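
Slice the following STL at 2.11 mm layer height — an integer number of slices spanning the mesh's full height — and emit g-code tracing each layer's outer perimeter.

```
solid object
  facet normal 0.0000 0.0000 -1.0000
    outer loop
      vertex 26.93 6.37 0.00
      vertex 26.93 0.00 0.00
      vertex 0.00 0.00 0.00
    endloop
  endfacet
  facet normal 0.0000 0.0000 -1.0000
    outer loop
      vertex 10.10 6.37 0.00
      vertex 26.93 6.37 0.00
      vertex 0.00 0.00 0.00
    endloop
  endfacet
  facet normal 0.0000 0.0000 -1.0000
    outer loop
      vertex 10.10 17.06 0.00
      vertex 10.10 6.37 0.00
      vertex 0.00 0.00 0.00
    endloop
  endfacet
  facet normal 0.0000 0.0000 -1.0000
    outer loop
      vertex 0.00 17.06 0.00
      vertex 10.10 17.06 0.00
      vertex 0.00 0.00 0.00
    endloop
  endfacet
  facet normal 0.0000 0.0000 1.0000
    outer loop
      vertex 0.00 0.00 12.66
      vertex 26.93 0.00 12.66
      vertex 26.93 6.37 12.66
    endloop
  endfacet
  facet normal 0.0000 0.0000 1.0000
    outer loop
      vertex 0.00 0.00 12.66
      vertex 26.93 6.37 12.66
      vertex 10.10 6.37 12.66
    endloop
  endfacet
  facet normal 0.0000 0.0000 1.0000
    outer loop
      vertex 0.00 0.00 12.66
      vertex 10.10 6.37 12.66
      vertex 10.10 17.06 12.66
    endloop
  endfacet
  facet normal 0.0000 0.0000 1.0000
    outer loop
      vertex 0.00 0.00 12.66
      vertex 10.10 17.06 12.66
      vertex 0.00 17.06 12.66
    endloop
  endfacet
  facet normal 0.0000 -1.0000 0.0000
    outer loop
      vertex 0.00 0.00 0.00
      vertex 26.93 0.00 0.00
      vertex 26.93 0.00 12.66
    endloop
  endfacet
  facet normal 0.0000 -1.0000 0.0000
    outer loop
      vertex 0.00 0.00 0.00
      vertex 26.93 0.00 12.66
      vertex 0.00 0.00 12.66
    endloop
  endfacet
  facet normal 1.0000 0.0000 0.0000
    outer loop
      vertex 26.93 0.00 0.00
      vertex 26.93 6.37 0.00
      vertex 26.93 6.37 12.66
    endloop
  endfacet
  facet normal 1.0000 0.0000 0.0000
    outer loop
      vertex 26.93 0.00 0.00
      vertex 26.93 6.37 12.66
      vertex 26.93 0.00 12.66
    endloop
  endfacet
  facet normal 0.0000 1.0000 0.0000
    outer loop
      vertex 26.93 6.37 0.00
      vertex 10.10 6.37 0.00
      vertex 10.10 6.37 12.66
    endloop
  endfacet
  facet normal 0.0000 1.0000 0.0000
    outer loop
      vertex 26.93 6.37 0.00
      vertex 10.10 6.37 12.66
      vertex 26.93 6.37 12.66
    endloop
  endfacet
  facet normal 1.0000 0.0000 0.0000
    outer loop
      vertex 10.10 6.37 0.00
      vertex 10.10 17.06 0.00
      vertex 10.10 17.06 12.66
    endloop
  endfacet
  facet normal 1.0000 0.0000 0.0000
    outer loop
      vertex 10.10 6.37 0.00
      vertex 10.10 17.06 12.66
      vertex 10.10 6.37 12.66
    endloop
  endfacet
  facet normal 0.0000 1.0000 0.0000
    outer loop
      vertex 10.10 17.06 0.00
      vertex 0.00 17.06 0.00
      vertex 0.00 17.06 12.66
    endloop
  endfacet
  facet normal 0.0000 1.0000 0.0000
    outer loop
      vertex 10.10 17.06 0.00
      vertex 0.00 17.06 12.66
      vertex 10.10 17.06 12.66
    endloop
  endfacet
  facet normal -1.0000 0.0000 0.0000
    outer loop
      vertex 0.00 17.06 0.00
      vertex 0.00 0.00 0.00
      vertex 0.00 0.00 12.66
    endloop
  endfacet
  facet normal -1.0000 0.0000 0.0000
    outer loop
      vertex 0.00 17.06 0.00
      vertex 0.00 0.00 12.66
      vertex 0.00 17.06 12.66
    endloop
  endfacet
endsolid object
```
; perimeter-only toolpath
G21 ; units = mm
G90 ; absolute positioning
G28 ; home
; layer 1
G0 Z2.11
G0 X0.00 Y0.00
G1 X26.93 Y0.00
G1 X26.93 Y6.37
G1 X10.10 Y6.37
G1 X10.10 Y17.06
G1 X0.00 Y17.06
G1 X0.00 Y0.00
; layer 2
G0 Z4.22
G0 X0.00 Y0.00
G1 X26.93 Y0.00
G1 X26.93 Y6.37
G1 X10.10 Y6.37
G1 X10.10 Y17.06
G1 X0.00 Y17.06
G1 X0.00 Y0.00
; layer 3
G0 Z6.33
G0 X0.00 Y0.00
G1 X26.93 Y0.00
G1 X26.93 Y6.37
G1 X10.10 Y6.37
G1 X10.10 Y17.06
G1 X0.00 Y17.06
G1 X0.00 Y0.00
; layer 4
G0 Z8.44
G0 X0.00 Y0.00
G1 X26.93 Y0.00
G1 X26.93 Y6.37
G1 X10.10 Y6.37
G1 X10.10 Y17.06
G1 X0.00 Y17.06
G1 X0.00 Y0.00
; layer 5
G0 Z10.55
G0 X0.00 Y0.00
G1 X26.93 Y0.00
G1 X26.93 Y6.37
G1 X10.10 Y6.37
G1 X10.10 Y17.06
G1 X0.00 Y17.06
G1 X0.00 Y0.00
; layer 6
G0 Z12.66
G0 X0.00 Y0.00
G1 X26.93 Y0.00
G1 X26.93 Y6.37
G1 X10.10 Y6.37
G1 X10.10 Y17.06
G1 X0.00 Y17.06
G1 X0.00 Y0.00
M2 ; end

The solid is an L-shaped prism: outer 26.9 × 17.1 mm, arm thicknesses ≈ 6.37 mm (horizontal) and 10.1 mm (vertical), extruded 12.7 mm in z. Slicing at Δz = 2.11 mm — 6 equal slices spanning the solid's height, so layer i sits at z = i·h/6 — gives 6 non-empty perimeters. Each is a 6-segment closed polygon; G0 lifts to the layer z and rapids to the start vertex, then G1 traces the edges.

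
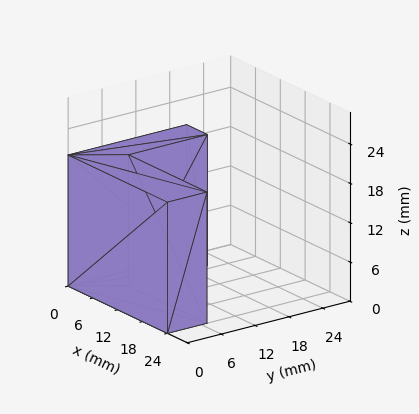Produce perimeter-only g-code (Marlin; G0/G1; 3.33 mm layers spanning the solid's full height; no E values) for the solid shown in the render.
Reading the render: the shape is an L-shaped prism: outer 24 × 21 mm, arm thicknesses ≈ 7 mm (horizontal) and 5 mm (vertical), extruded 20 mm in z (dimensions read to the nearest mm from the axis ticks). For the g-code, the solid's height is divided into equal slices at the stated Δz and each level perimeter traced with G1 moves after a G0 lift.

; perimeter-only toolpath
G21 ; units = mm
G90 ; absolute positioning
G28 ; home
; layer 1
G0 Z3.33
G0 X0.00 Y0.00
G1 X24.00 Y0.00
G1 X24.00 Y7.00
G1 X5.00 Y7.00
G1 X5.00 Y21.00
G1 X0.00 Y21.00
G1 X0.00 Y0.00
; layer 2
G0 Z6.67
G0 X0.00 Y0.00
G1 X24.00 Y0.00
G1 X24.00 Y7.00
G1 X5.00 Y7.00
G1 X5.00 Y21.00
G1 X0.00 Y21.00
G1 X0.00 Y0.00
; layer 3
G0 Z10.00
G0 X0.00 Y0.00
G1 X24.00 Y0.00
G1 X24.00 Y7.00
G1 X5.00 Y7.00
G1 X5.00 Y21.00
G1 X0.00 Y21.00
G1 X0.00 Y0.00
; layer 4
G0 Z13.33
G0 X0.00 Y0.00
G1 X24.00 Y0.00
G1 X24.00 Y7.00
G1 X5.00 Y7.00
G1 X5.00 Y21.00
G1 X0.00 Y21.00
G1 X0.00 Y0.00
; layer 5
G0 Z16.67
G0 X0.00 Y0.00
G1 X24.00 Y0.00
G1 X24.00 Y7.00
G1 X5.00 Y7.00
G1 X5.00 Y21.00
G1 X0.00 Y21.00
G1 X0.00 Y0.00
; layer 6
G0 Z20.00
G0 X0.00 Y0.00
G1 X24.00 Y0.00
G1 X24.00 Y7.00
G1 X5.00 Y7.00
G1 X5.00 Y21.00
G1 X0.00 Y21.00
G1 X0.00 Y0.00
M2 ; end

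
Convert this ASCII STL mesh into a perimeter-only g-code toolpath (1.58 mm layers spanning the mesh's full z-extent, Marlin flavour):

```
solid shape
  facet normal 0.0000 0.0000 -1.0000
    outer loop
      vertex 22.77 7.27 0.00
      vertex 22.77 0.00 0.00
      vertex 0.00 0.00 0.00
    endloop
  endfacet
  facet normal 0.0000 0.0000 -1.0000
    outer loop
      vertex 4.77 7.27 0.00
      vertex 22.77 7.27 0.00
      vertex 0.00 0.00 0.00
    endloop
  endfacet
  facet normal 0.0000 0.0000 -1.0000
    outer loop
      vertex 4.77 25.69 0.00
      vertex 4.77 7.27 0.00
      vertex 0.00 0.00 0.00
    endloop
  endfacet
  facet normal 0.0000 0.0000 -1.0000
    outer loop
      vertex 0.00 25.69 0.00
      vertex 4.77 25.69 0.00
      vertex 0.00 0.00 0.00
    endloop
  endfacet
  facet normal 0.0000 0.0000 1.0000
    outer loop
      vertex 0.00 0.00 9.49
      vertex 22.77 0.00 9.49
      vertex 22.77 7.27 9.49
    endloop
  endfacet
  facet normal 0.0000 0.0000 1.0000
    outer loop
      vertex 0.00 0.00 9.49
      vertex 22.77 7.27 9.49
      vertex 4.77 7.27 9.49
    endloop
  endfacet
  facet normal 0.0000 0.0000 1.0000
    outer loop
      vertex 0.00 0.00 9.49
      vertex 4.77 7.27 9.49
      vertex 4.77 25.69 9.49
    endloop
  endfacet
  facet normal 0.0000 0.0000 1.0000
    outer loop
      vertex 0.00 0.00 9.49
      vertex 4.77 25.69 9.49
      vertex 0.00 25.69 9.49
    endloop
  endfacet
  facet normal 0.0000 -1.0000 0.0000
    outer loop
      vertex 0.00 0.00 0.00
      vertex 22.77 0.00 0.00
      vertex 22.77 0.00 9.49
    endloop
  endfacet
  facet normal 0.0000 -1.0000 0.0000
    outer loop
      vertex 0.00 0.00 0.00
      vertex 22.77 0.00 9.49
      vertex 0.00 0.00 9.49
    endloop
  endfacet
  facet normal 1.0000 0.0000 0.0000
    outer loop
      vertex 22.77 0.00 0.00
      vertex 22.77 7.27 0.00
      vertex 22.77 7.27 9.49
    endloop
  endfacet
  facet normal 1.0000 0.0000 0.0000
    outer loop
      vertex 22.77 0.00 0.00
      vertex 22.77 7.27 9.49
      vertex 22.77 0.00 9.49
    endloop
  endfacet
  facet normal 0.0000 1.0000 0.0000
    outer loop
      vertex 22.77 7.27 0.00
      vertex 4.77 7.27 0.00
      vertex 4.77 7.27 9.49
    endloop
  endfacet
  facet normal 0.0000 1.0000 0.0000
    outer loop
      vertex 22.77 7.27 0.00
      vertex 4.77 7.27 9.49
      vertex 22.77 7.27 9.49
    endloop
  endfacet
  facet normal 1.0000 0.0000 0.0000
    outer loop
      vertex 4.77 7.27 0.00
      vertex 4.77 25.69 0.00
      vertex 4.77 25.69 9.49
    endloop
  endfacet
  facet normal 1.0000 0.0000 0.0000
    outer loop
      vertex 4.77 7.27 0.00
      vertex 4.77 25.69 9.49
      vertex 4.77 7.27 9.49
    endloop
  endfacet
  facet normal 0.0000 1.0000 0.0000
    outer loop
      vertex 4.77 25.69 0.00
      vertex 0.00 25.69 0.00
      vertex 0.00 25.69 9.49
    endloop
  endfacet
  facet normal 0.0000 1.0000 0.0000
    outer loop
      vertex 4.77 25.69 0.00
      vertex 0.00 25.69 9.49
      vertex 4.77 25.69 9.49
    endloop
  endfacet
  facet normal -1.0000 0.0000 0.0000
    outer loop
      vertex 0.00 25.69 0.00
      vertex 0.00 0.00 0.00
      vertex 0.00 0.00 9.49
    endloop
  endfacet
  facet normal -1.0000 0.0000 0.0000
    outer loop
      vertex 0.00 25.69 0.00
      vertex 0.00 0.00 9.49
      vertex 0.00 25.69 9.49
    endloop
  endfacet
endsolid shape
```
; perimeter-only toolpath
G21 ; units = mm
G90 ; absolute positioning
G28 ; home
; layer 1
G0 Z1.58
G0 X0.00 Y0.00
G1 X22.77 Y0.00
G1 X22.77 Y7.27
G1 X4.77 Y7.27
G1 X4.77 Y25.69
G1 X0.00 Y25.69
G1 X0.00 Y0.00
; layer 2
G0 Z3.16
G0 X0.00 Y0.00
G1 X22.77 Y0.00
G1 X22.77 Y7.27
G1 X4.77 Y7.27
G1 X4.77 Y25.69
G1 X0.00 Y25.69
G1 X0.00 Y0.00
; layer 3
G0 Z4.75
G0 X0.00 Y0.00
G1 X22.77 Y0.00
G1 X22.77 Y7.27
G1 X4.77 Y7.27
G1 X4.77 Y25.69
G1 X0.00 Y25.69
G1 X0.00 Y0.00
; layer 4
G0 Z6.33
G0 X0.00 Y0.00
G1 X22.77 Y0.00
G1 X22.77 Y7.27
G1 X4.77 Y7.27
G1 X4.77 Y25.69
G1 X0.00 Y25.69
G1 X0.00 Y0.00
; layer 5
G0 Z7.91
G0 X0.00 Y0.00
G1 X22.77 Y0.00
G1 X22.77 Y7.27
G1 X4.77 Y7.27
G1 X4.77 Y25.69
G1 X0.00 Y25.69
G1 X0.00 Y0.00
; layer 6
G0 Z9.49
G0 X0.00 Y0.00
G1 X22.77 Y0.00
G1 X22.77 Y7.27
G1 X4.77 Y7.27
G1 X4.77 Y25.69
G1 X0.00 Y25.69
G1 X0.00 Y0.00
M2 ; end

The solid is an L-shaped prism: outer 22.8 × 25.7 mm, arm thicknesses ≈ 7.27 mm (horizontal) and 4.77 mm (vertical), extruded 9.49 mm in z. Slicing at Δz = 1.58 mm — 6 equal slices spanning the solid's height, so layer i sits at z = i·h/6 — gives 6 non-empty perimeters. Each is a 6-segment closed polygon; G0 lifts to the layer z and rapids to the start vertex, then G1 traces the edges.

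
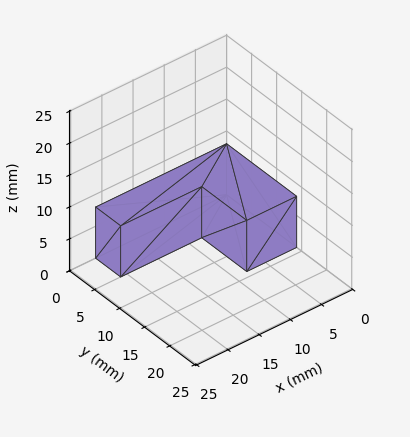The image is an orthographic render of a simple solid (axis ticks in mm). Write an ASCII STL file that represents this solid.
Reading the render: the shape is an L-shaped prism: outer 21 × 14 mm, arm thicknesses ≈ 5 mm (horizontal) and 8 mm (vertical), extruded 8 mm in z (dimensions read to the nearest mm from the axis ticks). For the STL, each face is triangulated and given an outward normal.

solid part
  facet normal 0.0000 0.0000 -1.0000
    outer loop
      vertex 21.0 5.0 0.0
      vertex 21.0 0.0 0.0
      vertex 0.0 0.0 0.0
    endloop
  endfacet
  facet normal 0.0000 0.0000 -1.0000
    outer loop
      vertex 8.0 5.0 0.0
      vertex 21.0 5.0 0.0
      vertex 0.0 0.0 0.0
    endloop
  endfacet
  facet normal 0.0000 0.0000 -1.0000
    outer loop
      vertex 8.0 14.0 0.0
      vertex 8.0 5.0 0.0
      vertex 0.0 0.0 0.0
    endloop
  endfacet
  facet normal 0.0000 0.0000 -1.0000
    outer loop
      vertex 0.0 14.0 0.0
      vertex 8.0 14.0 0.0
      vertex 0.0 0.0 0.0
    endloop
  endfacet
  facet normal 0.0000 0.0000 1.0000
    outer loop
      vertex 0.0 0.0 8.0
      vertex 21.0 0.0 8.0
      vertex 21.0 5.0 8.0
    endloop
  endfacet
  facet normal 0.0000 0.0000 1.0000
    outer loop
      vertex 0.0 0.0 8.0
      vertex 21.0 5.0 8.0
      vertex 8.0 5.0 8.0
    endloop
  endfacet
  facet normal 0.0000 0.0000 1.0000
    outer loop
      vertex 0.0 0.0 8.0
      vertex 8.0 5.0 8.0
      vertex 8.0 14.0 8.0
    endloop
  endfacet
  facet normal 0.0000 0.0000 1.0000
    outer loop
      vertex 0.0 0.0 8.0
      vertex 8.0 14.0 8.0
      vertex 0.0 14.0 8.0
    endloop
  endfacet
  facet normal 0.0000 -1.0000 0.0000
    outer loop
      vertex 0.0 0.0 0.0
      vertex 21.0 0.0 0.0
      vertex 21.0 0.0 8.0
    endloop
  endfacet
  facet normal 0.0000 -1.0000 0.0000
    outer loop
      vertex 0.0 0.0 0.0
      vertex 21.0 0.0 8.0
      vertex 0.0 0.0 8.0
    endloop
  endfacet
  facet normal 1.0000 0.0000 0.0000
    outer loop
      vertex 21.0 0.0 0.0
      vertex 21.0 5.0 0.0
      vertex 21.0 5.0 8.0
    endloop
  endfacet
  facet normal 1.0000 0.0000 0.0000
    outer loop
      vertex 21.0 0.0 0.0
      vertex 21.0 5.0 8.0
      vertex 21.0 0.0 8.0
    endloop
  endfacet
  facet normal 0.0000 1.0000 0.0000
    outer loop
      vertex 21.0 5.0 0.0
      vertex 8.0 5.0 0.0
      vertex 8.0 5.0 8.0
    endloop
  endfacet
  facet normal 0.0000 1.0000 0.0000
    outer loop
      vertex 21.0 5.0 0.0
      vertex 8.0 5.0 8.0
      vertex 21.0 5.0 8.0
    endloop
  endfacet
  facet normal 1.0000 0.0000 0.0000
    outer loop
      vertex 8.0 5.0 0.0
      vertex 8.0 14.0 0.0
      vertex 8.0 14.0 8.0
    endloop
  endfacet
  facet normal 1.0000 0.0000 0.0000
    outer loop
      vertex 8.0 5.0 0.0
      vertex 8.0 14.0 8.0
      vertex 8.0 5.0 8.0
    endloop
  endfacet
  facet normal 0.0000 1.0000 0.0000
    outer loop
      vertex 8.0 14.0 0.0
      vertex 0.0 14.0 0.0
      vertex 0.0 14.0 8.0
    endloop
  endfacet
  facet normal 0.0000 1.0000 0.0000
    outer loop
      vertex 8.0 14.0 0.0
      vertex 0.0 14.0 8.0
      vertex 8.0 14.0 8.0
    endloop
  endfacet
  facet normal -1.0000 0.0000 0.0000
    outer loop
      vertex 0.0 14.0 0.0
      vertex 0.0 0.0 0.0
      vertex 0.0 0.0 8.0
    endloop
  endfacet
  facet normal -1.0000 0.0000 0.0000
    outer loop
      vertex 0.0 14.0 0.0
      vertex 0.0 0.0 8.0
      vertex 0.0 14.0 8.0
    endloop
  endfacet
endsolid part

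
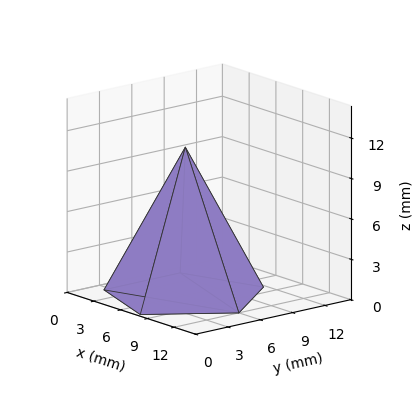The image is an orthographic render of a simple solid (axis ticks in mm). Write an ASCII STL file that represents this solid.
Reading the render: the shape is a regular 5-sided pyramid, base circumscribed radius ≈ 6 mm, apex at z ≈ 11 mm (dimensions read to the nearest mm from the axis ticks). For the STL, each face is triangulated and given an outward normal.

solid part
  facet normal 0.0000 0.0000 -1.0000
    outer loop
      vertex 1.15 9.53 0.00
      vertex 7.85 11.71 0.00
      vertex 12.00 6.00 0.00
    endloop
  endfacet
  facet normal 0.0000 0.0000 -1.0000
    outer loop
      vertex 1.15 2.47 0.00
      vertex 1.15 9.53 0.00
      vertex 12.00 6.00 0.00
    endloop
  endfacet
  facet normal 0.0000 0.0000 -1.0000
    outer loop
      vertex 7.85 0.29 0.00
      vertex 1.15 2.47 0.00
      vertex 12.00 6.00 0.00
    endloop
  endfacet
  facet normal 0.7401 0.5379 0.4037
    outer loop
      vertex 12.00 6.00 0.00
      vertex 7.85 11.71 0.00
      vertex 6.00 6.00 11.00
    endloop
  endfacet
  facet normal -0.2830 0.8699 0.4040
    outer loop
      vertex 7.85 11.71 0.00
      vertex 1.15 9.53 0.00
      vertex 6.00 6.00 11.00
    endloop
  endfacet
  facet normal -0.9150 0.0000 0.4034
    outer loop
      vertex 1.15 9.53 0.00
      vertex 1.15 2.47 0.00
      vertex 6.00 6.00 11.00
    endloop
  endfacet
  facet normal -0.2830 -0.8699 0.4040
    outer loop
      vertex 1.15 2.47 0.00
      vertex 7.85 0.29 0.00
      vertex 6.00 6.00 11.00
    endloop
  endfacet
  facet normal 0.7401 -0.5379 0.4037
    outer loop
      vertex 7.85 0.29 0.00
      vertex 12.00 6.00 0.00
      vertex 6.00 6.00 11.00
    endloop
  endfacet
endsolid part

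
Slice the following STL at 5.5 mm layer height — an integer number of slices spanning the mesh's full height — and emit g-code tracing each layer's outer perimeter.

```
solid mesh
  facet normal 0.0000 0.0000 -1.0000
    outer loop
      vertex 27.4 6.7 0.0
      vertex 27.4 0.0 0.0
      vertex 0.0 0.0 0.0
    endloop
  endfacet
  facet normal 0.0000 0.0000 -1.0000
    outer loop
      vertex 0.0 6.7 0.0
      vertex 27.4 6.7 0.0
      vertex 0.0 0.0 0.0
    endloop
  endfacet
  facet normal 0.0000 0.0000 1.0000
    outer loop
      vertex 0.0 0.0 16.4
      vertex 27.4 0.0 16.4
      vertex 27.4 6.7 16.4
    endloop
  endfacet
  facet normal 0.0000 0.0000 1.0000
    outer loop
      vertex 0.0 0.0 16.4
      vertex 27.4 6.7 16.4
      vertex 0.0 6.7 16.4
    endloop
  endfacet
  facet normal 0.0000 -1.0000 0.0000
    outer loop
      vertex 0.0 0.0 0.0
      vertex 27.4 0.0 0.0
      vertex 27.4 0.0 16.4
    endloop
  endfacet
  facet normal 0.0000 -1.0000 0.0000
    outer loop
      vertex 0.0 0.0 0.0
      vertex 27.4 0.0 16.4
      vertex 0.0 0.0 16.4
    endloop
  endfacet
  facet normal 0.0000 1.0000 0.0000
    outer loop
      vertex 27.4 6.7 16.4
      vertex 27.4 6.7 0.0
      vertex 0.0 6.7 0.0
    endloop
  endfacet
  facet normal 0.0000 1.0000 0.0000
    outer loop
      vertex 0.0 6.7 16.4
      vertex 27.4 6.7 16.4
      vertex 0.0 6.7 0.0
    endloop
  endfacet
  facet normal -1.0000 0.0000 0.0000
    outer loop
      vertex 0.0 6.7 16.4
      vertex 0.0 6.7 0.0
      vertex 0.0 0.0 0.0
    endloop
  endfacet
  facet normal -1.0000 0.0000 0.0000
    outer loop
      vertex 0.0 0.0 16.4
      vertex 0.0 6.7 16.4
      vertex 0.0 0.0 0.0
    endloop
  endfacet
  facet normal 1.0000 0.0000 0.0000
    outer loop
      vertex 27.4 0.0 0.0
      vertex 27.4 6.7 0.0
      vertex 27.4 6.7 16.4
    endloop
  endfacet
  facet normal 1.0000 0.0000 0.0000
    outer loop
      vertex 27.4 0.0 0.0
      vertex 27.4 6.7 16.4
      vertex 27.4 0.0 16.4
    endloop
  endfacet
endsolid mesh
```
; perimeter-only toolpath
G21 ; units = mm
G90 ; absolute positioning
G28 ; home
; layer 1
G0 Z5.5
G0 X0.0 Y0.0
G1 X27.4 Y0.0
G1 X27.4 Y6.7
G1 X0.0 Y6.7
G1 X0.0 Y0.0
; layer 2
G0 Z10.9
G0 X0.0 Y0.0
G1 X27.4 Y0.0
G1 X27.4 Y6.7
G1 X0.0 Y6.7
G1 X0.0 Y0.0
; layer 3
G0 Z16.4
G0 X0.0 Y0.0
G1 X27.4 Y0.0
G1 X27.4 Y6.7
G1 X0.0 Y6.7
G1 X0.0 Y0.0
M2 ; end

The solid is a rectangular box, roughly 27.4 × 6.7 mm footprint and 16.4 mm tall. Slicing at Δz = 5.5 mm — 3 equal slices spanning the solid's height, so layer i sits at z = i·h/3 — gives 3 non-empty perimeters. Each is a 4-segment closed polygon; G0 lifts to the layer z and rapids to the start vertex, then G1 traces the edges.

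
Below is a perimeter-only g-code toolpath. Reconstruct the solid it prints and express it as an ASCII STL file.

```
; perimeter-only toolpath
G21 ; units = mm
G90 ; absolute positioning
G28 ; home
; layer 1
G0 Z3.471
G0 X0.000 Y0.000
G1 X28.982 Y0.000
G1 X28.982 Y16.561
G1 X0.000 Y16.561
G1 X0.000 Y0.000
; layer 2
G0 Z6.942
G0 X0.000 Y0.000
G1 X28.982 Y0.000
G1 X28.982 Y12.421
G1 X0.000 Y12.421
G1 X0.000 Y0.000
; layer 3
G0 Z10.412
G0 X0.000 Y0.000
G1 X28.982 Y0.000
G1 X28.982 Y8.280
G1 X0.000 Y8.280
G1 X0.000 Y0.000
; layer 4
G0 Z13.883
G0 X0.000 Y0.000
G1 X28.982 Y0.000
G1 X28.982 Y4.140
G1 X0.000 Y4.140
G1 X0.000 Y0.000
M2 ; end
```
solid part
  facet normal 0.0000 0.0000 -1.0000
    outer loop
      vertex 28.982 20.701 0.000
      vertex 28.982 0.000 0.000
      vertex 0.000 0.000 0.000
    endloop
  endfacet
  facet normal 0.0000 0.0000 -1.0000
    outer loop
      vertex 0.000 20.701 0.000
      vertex 28.982 20.701 0.000
      vertex 0.000 0.000 0.000
    endloop
  endfacet
  facet normal 0.0000 -1.0000 0.0000
    outer loop
      vertex 0.000 0.000 0.000
      vertex 28.982 0.000 0.000
      vertex 28.982 0.000 17.354
    endloop
  endfacet
  facet normal 0.0000 -1.0000 0.0000
    outer loop
      vertex 0.000 0.000 0.000
      vertex 28.982 0.000 17.354
      vertex 0.000 0.000 17.354
    endloop
  endfacet
  facet normal 0.0000 0.6424 0.7663
    outer loop
      vertex 0.000 0.000 17.354
      vertex 28.982 0.000 17.354
      vertex 28.982 20.701 0.000
    endloop
  endfacet
  facet normal 0.0000 0.6424 0.7663
    outer loop
      vertex 0.000 0.000 17.354
      vertex 28.982 20.701 0.000
      vertex 0.000 20.701 0.000
    endloop
  endfacet
  facet normal -1.0000 0.0000 0.0000
    outer loop
      vertex 0.000 0.000 17.354
      vertex 0.000 20.701 0.000
      vertex 0.000 0.000 0.000
    endloop
  endfacet
  facet normal 1.0000 0.0000 0.0000
    outer loop
      vertex 28.982 0.000 0.000
      vertex 28.982 20.701 0.000
      vertex 28.982 0.000 17.354
    endloop
  endfacet
endsolid part

The G0 Z moves step by Δz≈3.471 mm. The G1 loops shrink linearly with z, so the solid tapers from its base footprint up to z≈17.4. Closing with a flat bottom cap and the tapered top and triangulating gives 8 facets — a wedge (ramp): 29 × 20.7 mm base, rising to 17.4 mm along the y=0 edge and sloping linearly to z=0 at y=20.7.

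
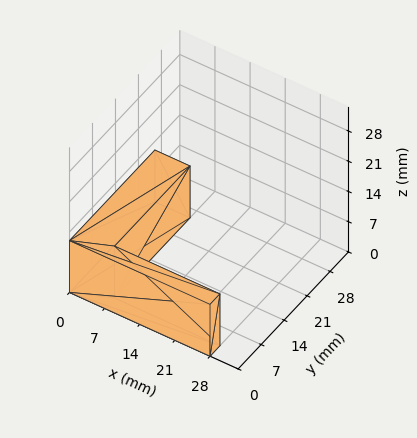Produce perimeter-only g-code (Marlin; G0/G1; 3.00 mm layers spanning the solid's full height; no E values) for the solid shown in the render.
Reading the render: the shape is an L-shaped prism: outer 28 × 26 mm, arm thicknesses ≈ 3 mm (horizontal) and 7 mm (vertical), extruded 12 mm in z (dimensions read to the nearest mm from the axis ticks). For the g-code, the solid's height is divided into equal slices at the stated Δz and each level perimeter traced with G1 moves after a G0 lift.

; perimeter-only toolpath
G21 ; units = mm
G90 ; absolute positioning
G28 ; home
; layer 1
G0 Z3.00
G0 X0.00 Y0.00
G1 X28.00 Y0.00
G1 X28.00 Y3.00
G1 X7.00 Y3.00
G1 X7.00 Y26.00
G1 X0.00 Y26.00
G1 X0.00 Y0.00
; layer 2
G0 Z6.00
G0 X0.00 Y0.00
G1 X28.00 Y0.00
G1 X28.00 Y3.00
G1 X7.00 Y3.00
G1 X7.00 Y26.00
G1 X0.00 Y26.00
G1 X0.00 Y0.00
; layer 3
G0 Z9.00
G0 X0.00 Y0.00
G1 X28.00 Y0.00
G1 X28.00 Y3.00
G1 X7.00 Y3.00
G1 X7.00 Y26.00
G1 X0.00 Y26.00
G1 X0.00 Y0.00
; layer 4
G0 Z12.00
G0 X0.00 Y0.00
G1 X28.00 Y0.00
G1 X28.00 Y3.00
G1 X7.00 Y3.00
G1 X7.00 Y26.00
G1 X0.00 Y26.00
G1 X0.00 Y0.00
M2 ; end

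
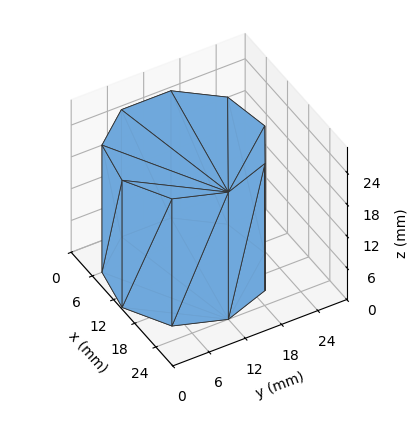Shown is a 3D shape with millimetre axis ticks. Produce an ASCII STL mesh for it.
Reading the render: the shape is a regular 9-sided prism (a cylinder approximated with 9 flat sides), circumscribed radius ≈ 12 mm, height ≈ 24 mm (dimensions read to the nearest mm from the axis ticks). For the STL, each face is triangulated and given an outward normal.

solid part
  facet normal 0.0000 0.0000 -1.0000
    outer loop
      vertex 14.1 23.8 0.0
      vertex 21.2 19.7 0.0
      vertex 24.0 12.0 0.0
    endloop
  endfacet
  facet normal 0.0000 0.0000 -1.0000
    outer loop
      vertex 6.0 22.4 0.0
      vertex 14.1 23.8 0.0
      vertex 24.0 12.0 0.0
    endloop
  endfacet
  facet normal 0.0000 0.0000 -1.0000
    outer loop
      vertex 0.7 16.1 0.0
      vertex 6.0 22.4 0.0
      vertex 24.0 12.0 0.0
    endloop
  endfacet
  facet normal 0.0000 0.0000 -1.0000
    outer loop
      vertex 0.7 7.9 0.0
      vertex 0.7 16.1 0.0
      vertex 24.0 12.0 0.0
    endloop
  endfacet
  facet normal 0.0000 0.0000 -1.0000
    outer loop
      vertex 6.0 1.6 0.0
      vertex 0.7 7.9 0.0
      vertex 24.0 12.0 0.0
    endloop
  endfacet
  facet normal 0.0000 0.0000 -1.0000
    outer loop
      vertex 14.1 0.2 0.0
      vertex 6.0 1.6 0.0
      vertex 24.0 12.0 0.0
    endloop
  endfacet
  facet normal 0.0000 0.0000 -1.0000
    outer loop
      vertex 21.2 4.3 0.0
      vertex 14.1 0.2 0.0
      vertex 24.0 12.0 0.0
    endloop
  endfacet
  facet normal 0.0000 0.0000 1.0000
    outer loop
      vertex 24.0 12.0 24.0
      vertex 21.2 19.7 24.0
      vertex 14.1 23.8 24.0
    endloop
  endfacet
  facet normal 0.0000 0.0000 1.0000
    outer loop
      vertex 24.0 12.0 24.0
      vertex 14.1 23.8 24.0
      vertex 6.0 22.4 24.0
    endloop
  endfacet
  facet normal 0.0000 0.0000 1.0000
    outer loop
      vertex 24.0 12.0 24.0
      vertex 6.0 22.4 24.0
      vertex 0.7 16.1 24.0
    endloop
  endfacet
  facet normal 0.0000 0.0000 1.0000
    outer loop
      vertex 24.0 12.0 24.0
      vertex 0.7 16.1 24.0
      vertex 0.7 7.9 24.0
    endloop
  endfacet
  facet normal 0.0000 0.0000 1.0000
    outer loop
      vertex 24.0 12.0 24.0
      vertex 0.7 7.9 24.0
      vertex 6.0 1.6 24.0
    endloop
  endfacet
  facet normal 0.0000 0.0000 1.0000
    outer loop
      vertex 24.0 12.0 24.0
      vertex 6.0 1.6 24.0
      vertex 14.1 0.2 24.0
    endloop
  endfacet
  facet normal 0.0000 0.0000 1.0000
    outer loop
      vertex 24.0 12.0 24.0
      vertex 14.1 0.2 24.0
      vertex 21.2 4.3 24.0
    endloop
  endfacet
  facet normal 0.9398 0.3417 0.0000
    outer loop
      vertex 24.0 12.0 0.0
      vertex 21.2 19.7 0.0
      vertex 21.2 19.7 24.0
    endloop
  endfacet
  facet normal 0.9398 0.3417 0.0000
    outer loop
      vertex 24.0 12.0 0.0
      vertex 21.2 19.7 24.0
      vertex 24.0 12.0 24.0
    endloop
  endfacet
  facet normal 0.5001 0.8660 0.0000
    outer loop
      vertex 21.2 19.7 0.0
      vertex 14.1 23.8 0.0
      vertex 14.1 23.8 24.0
    endloop
  endfacet
  facet normal 0.5001 0.8660 0.0000
    outer loop
      vertex 21.2 19.7 0.0
      vertex 14.1 23.8 24.0
      vertex 21.2 19.7 24.0
    endloop
  endfacet
  facet normal -0.1703 0.9854 0.0000
    outer loop
      vertex 14.1 23.8 0.0
      vertex 6.0 22.4 0.0
      vertex 6.0 22.4 24.0
    endloop
  endfacet
  facet normal -0.1703 0.9854 0.0000
    outer loop
      vertex 14.1 23.8 0.0
      vertex 6.0 22.4 24.0
      vertex 14.1 23.8 24.0
    endloop
  endfacet
  facet normal -0.7652 0.6438 0.0000
    outer loop
      vertex 6.0 22.4 0.0
      vertex 0.7 16.1 0.0
      vertex 0.7 16.1 24.0
    endloop
  endfacet
  facet normal -0.7652 0.6438 0.0000
    outer loop
      vertex 6.0 22.4 0.0
      vertex 0.7 16.1 24.0
      vertex 6.0 22.4 24.0
    endloop
  endfacet
  facet normal -1.0000 0.0000 0.0000
    outer loop
      vertex 0.7 16.1 0.0
      vertex 0.7 7.9 0.0
      vertex 0.7 7.9 24.0
    endloop
  endfacet
  facet normal -1.0000 0.0000 0.0000
    outer loop
      vertex 0.7 16.1 0.0
      vertex 0.7 7.9 24.0
      vertex 0.7 16.1 24.0
    endloop
  endfacet
  facet normal -0.7652 -0.6438 0.0000
    outer loop
      vertex 0.7 7.9 0.0
      vertex 6.0 1.6 0.0
      vertex 6.0 1.6 24.0
    endloop
  endfacet
  facet normal -0.7652 -0.6438 0.0000
    outer loop
      vertex 0.7 7.9 0.0
      vertex 6.0 1.6 24.0
      vertex 0.7 7.9 24.0
    endloop
  endfacet
  facet normal -0.1703 -0.9854 0.0000
    outer loop
      vertex 6.0 1.6 0.0
      vertex 14.1 0.2 0.0
      vertex 14.1 0.2 24.0
    endloop
  endfacet
  facet normal -0.1703 -0.9854 0.0000
    outer loop
      vertex 6.0 1.6 0.0
      vertex 14.1 0.2 24.0
      vertex 6.0 1.6 24.0
    endloop
  endfacet
  facet normal 0.5001 -0.8660 0.0000
    outer loop
      vertex 14.1 0.2 0.0
      vertex 21.2 4.3 0.0
      vertex 21.2 4.3 24.0
    endloop
  endfacet
  facet normal 0.5001 -0.8660 0.0000
    outer loop
      vertex 14.1 0.2 0.0
      vertex 21.2 4.3 24.0
      vertex 14.1 0.2 24.0
    endloop
  endfacet
  facet normal 0.9398 -0.3417 0.0000
    outer loop
      vertex 21.2 4.3 0.0
      vertex 24.0 12.0 0.0
      vertex 24.0 12.0 24.0
    endloop
  endfacet
  facet normal 0.9398 -0.3417 0.0000
    outer loop
      vertex 21.2 4.3 0.0
      vertex 24.0 12.0 24.0
      vertex 21.2 4.3 24.0
    endloop
  endfacet
endsolid part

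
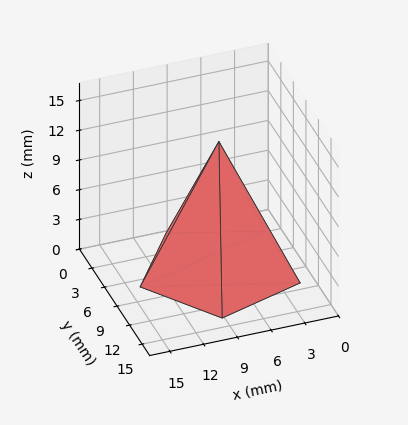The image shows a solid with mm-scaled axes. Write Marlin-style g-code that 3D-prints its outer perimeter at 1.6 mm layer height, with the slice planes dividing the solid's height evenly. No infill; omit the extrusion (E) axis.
Reading the render: the shape is a regular 5-sided pyramid, base circumscribed radius ≈ 7 mm, apex at z ≈ 13 mm (dimensions read to the nearest mm from the axis ticks). For the g-code, the solid's height is divided into equal slices at the stated Δz and each level perimeter traced with G1 moves after a G0 lift.

; perimeter-only toolpath
G21 ; units = mm
G90 ; absolute positioning
G28 ; home
; layer 1
G0 Z1.6
G0 X13.1 Y7.0
G1 X8.9 Y12.9
G1 X2.0 Y10.6
G1 X2.0 Y3.4
G1 X8.9 Y1.1
G1 X13.1 Y7.0
; layer 2
G0 Z3.2
G0 X12.2 Y7.0
G1 X8.6 Y12.0
G1 X2.7 Y10.1
G1 X2.7 Y3.9
G1 X8.6 Y2.0
G1 X12.2 Y7.0
; layer 3
G0 Z4.9
G0 X11.4 Y7.0
G1 X8.4 Y11.2
G1 X3.4 Y9.6
G1 X3.4 Y4.4
G1 X8.4 Y2.8
G1 X11.4 Y7.0
; layer 4
G0 Z6.5
G0 X10.5 Y7.0
G1 X8.1 Y10.3
G1 X4.2 Y9.1
G1 X4.2 Y5.0
G1 X8.1 Y3.6
G1 X10.5 Y7.0
; layer 5
G0 Z8.1
G0 X9.6 Y7.0
G1 X7.8 Y9.5
G1 X4.9 Y8.5
G1 X4.9 Y5.5
G1 X7.8 Y4.5
G1 X9.6 Y7.0
; layer 6
G0 Z9.8
G0 X8.8 Y7.0
G1 X7.5 Y8.7
G1 X5.6 Y8.0
G1 X5.6 Y6.0
G1 X7.5 Y5.3
G1 X8.8 Y7.0
; layer 7
G0 Z11.4
G0 X7.9 Y7.0
G1 X7.3 Y7.8
G1 X6.3 Y7.5
G1 X6.3 Y6.5
G1 X7.3 Y6.2
G1 X7.9 Y7.0
M2 ; end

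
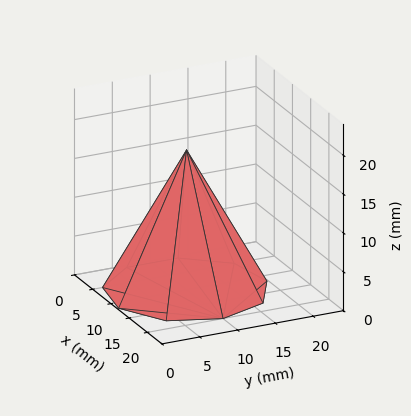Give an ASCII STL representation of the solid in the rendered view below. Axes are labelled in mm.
Reading the render: the shape is a regular 9-sided pyramid, base circumscribed radius ≈ 10 mm, apex at z ≈ 18 mm (dimensions read to the nearest mm from the axis ticks). For the STL, each face is triangulated and given an outward normal.

solid part
  facet normal 0.0000 0.0000 -1.0000
    outer loop
      vertex 11.7 19.8 0.0
      vertex 17.7 16.4 0.0
      vertex 20.0 10.0 0.0
    endloop
  endfacet
  facet normal 0.0000 0.0000 -1.0000
    outer loop
      vertex 5.0 18.7 0.0
      vertex 11.7 19.8 0.0
      vertex 20.0 10.0 0.0
    endloop
  endfacet
  facet normal 0.0000 0.0000 -1.0000
    outer loop
      vertex 0.6 13.4 0.0
      vertex 5.0 18.7 0.0
      vertex 20.0 10.0 0.0
    endloop
  endfacet
  facet normal 0.0000 0.0000 -1.0000
    outer loop
      vertex 0.6 6.6 0.0
      vertex 0.6 13.4 0.0
      vertex 20.0 10.0 0.0
    endloop
  endfacet
  facet normal 0.0000 0.0000 -1.0000
    outer loop
      vertex 5.0 1.3 0.0
      vertex 0.6 6.6 0.0
      vertex 20.0 10.0 0.0
    endloop
  endfacet
  facet normal 0.0000 0.0000 -1.0000
    outer loop
      vertex 11.7 0.2 0.0
      vertex 5.0 1.3 0.0
      vertex 20.0 10.0 0.0
    endloop
  endfacet
  facet normal 0.0000 0.0000 -1.0000
    outer loop
      vertex 17.7 3.6 0.0
      vertex 11.7 0.2 0.0
      vertex 20.0 10.0 0.0
    endloop
  endfacet
  facet normal 0.8340 0.2997 0.4633
    outer loop
      vertex 20.0 10.0 0.0
      vertex 17.7 16.4 0.0
      vertex 10.0 10.0 18.0
    endloop
  endfacet
  facet normal 0.4374 0.7718 0.4615
    outer loop
      vertex 17.7 16.4 0.0
      vertex 11.7 19.8 0.0
      vertex 10.0 10.0 18.0
    endloop
  endfacet
  facet normal -0.1436 0.8748 0.4627
    outer loop
      vertex 11.7 19.8 0.0
      vertex 5.0 18.7 0.0
      vertex 10.0 10.0 18.0
    endloop
  endfacet
  facet normal -0.6819 0.5661 0.4631
    outer loop
      vertex 5.0 18.7 0.0
      vertex 0.6 13.4 0.0
      vertex 10.0 10.0 18.0
    endloop
  endfacet
  facet normal -0.8864 0.0000 0.4629
    outer loop
      vertex 0.6 13.4 0.0
      vertex 0.6 6.6 0.0
      vertex 10.0 10.0 18.0
    endloop
  endfacet
  facet normal -0.6819 -0.5661 0.4631
    outer loop
      vertex 0.6 6.6 0.0
      vertex 5.0 1.3 0.0
      vertex 10.0 10.0 18.0
    endloop
  endfacet
  facet normal -0.1436 -0.8748 0.4627
    outer loop
      vertex 5.0 1.3 0.0
      vertex 11.7 0.2 0.0
      vertex 10.0 10.0 18.0
    endloop
  endfacet
  facet normal 0.4374 -0.7718 0.4615
    outer loop
      vertex 11.7 0.2 0.0
      vertex 17.7 3.6 0.0
      vertex 10.0 10.0 18.0
    endloop
  endfacet
  facet normal 0.8340 -0.2997 0.4633
    outer loop
      vertex 17.7 3.6 0.0
      vertex 20.0 10.0 0.0
      vertex 10.0 10.0 18.0
    endloop
  endfacet
endsolid part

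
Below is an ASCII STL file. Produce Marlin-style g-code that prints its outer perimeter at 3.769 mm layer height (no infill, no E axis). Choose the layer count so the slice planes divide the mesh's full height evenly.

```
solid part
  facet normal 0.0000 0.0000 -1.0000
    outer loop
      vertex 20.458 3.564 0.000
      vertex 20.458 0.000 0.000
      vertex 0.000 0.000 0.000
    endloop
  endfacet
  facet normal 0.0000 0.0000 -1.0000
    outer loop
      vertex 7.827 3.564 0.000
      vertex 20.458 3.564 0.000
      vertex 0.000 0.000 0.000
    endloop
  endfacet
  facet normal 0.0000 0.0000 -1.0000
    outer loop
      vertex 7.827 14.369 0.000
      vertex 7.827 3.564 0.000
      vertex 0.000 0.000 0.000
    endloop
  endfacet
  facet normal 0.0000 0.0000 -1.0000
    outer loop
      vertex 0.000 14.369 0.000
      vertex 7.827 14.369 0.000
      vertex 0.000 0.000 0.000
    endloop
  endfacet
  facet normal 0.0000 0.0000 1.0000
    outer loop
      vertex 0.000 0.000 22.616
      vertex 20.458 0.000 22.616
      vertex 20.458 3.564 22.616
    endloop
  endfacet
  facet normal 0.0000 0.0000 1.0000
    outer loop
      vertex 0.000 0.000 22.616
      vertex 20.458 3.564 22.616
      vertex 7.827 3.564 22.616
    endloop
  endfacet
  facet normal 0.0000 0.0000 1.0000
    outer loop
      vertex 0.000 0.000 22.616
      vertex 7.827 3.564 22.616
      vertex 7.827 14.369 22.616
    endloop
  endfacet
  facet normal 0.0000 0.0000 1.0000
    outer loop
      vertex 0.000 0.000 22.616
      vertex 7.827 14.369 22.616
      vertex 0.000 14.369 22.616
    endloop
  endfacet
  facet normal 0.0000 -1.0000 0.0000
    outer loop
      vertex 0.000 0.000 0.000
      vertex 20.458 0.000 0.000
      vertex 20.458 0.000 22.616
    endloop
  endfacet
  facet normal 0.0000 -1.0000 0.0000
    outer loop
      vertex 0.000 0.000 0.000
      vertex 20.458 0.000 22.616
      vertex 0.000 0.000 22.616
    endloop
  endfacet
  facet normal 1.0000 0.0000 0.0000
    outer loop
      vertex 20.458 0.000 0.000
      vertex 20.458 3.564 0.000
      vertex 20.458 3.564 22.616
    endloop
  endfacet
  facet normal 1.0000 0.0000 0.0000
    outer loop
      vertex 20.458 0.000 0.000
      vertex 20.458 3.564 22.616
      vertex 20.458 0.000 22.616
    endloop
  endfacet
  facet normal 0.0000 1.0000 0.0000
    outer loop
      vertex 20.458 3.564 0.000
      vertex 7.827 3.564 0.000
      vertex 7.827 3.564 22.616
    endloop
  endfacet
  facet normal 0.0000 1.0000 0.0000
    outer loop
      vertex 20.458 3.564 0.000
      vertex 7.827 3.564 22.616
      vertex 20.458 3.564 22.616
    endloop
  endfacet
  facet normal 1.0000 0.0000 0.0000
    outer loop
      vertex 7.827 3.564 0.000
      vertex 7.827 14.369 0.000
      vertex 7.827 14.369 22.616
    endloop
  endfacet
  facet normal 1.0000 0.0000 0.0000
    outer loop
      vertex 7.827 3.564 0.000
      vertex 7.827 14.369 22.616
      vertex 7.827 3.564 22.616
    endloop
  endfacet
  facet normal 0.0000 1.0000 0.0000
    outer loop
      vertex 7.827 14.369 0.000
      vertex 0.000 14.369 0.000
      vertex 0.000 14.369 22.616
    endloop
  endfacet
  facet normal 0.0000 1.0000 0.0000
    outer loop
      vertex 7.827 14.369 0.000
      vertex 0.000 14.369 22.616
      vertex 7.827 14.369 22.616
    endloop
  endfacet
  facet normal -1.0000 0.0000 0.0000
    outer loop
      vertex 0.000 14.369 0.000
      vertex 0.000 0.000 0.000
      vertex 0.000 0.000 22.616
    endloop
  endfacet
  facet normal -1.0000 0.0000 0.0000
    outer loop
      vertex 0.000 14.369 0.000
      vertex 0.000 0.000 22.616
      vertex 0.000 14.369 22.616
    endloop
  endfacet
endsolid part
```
; perimeter-only toolpath
G21 ; units = mm
G90 ; absolute positioning
G28 ; home
; layer 1
G0 Z3.769
G0 X0.000 Y0.000
G1 X20.458 Y0.000
G1 X20.458 Y3.564
G1 X7.827 Y3.564
G1 X7.827 Y14.369
G1 X0.000 Y14.369
G1 X0.000 Y0.000
; layer 2
G0 Z7.539
G0 X0.000 Y0.000
G1 X20.458 Y0.000
G1 X20.458 Y3.564
G1 X7.827 Y3.564
G1 X7.827 Y14.369
G1 X0.000 Y14.369
G1 X0.000 Y0.000
; layer 3
G0 Z11.308
G0 X0.000 Y0.000
G1 X20.458 Y0.000
G1 X20.458 Y3.564
G1 X7.827 Y3.564
G1 X7.827 Y14.369
G1 X0.000 Y14.369
G1 X0.000 Y0.000
; layer 4
G0 Z15.077
G0 X0.000 Y0.000
G1 X20.458 Y0.000
G1 X20.458 Y3.564
G1 X7.827 Y3.564
G1 X7.827 Y14.369
G1 X0.000 Y14.369
G1 X0.000 Y0.000
; layer 5
G0 Z18.847
G0 X0.000 Y0.000
G1 X20.458 Y0.000
G1 X20.458 Y3.564
G1 X7.827 Y3.564
G1 X7.827 Y14.369
G1 X0.000 Y14.369
G1 X0.000 Y0.000
; layer 6
G0 Z22.616
G0 X0.000 Y0.000
G1 X20.458 Y0.000
G1 X20.458 Y3.564
G1 X7.827 Y3.564
G1 X7.827 Y14.369
G1 X0.000 Y14.369
G1 X0.000 Y0.000
M2 ; end

The solid is an L-shaped prism: outer 20.5 × 14.4 mm, arm thicknesses ≈ 3.56 mm (horizontal) and 7.83 mm (vertical), extruded 22.6 mm in z. Slicing at Δz = 3.769 mm — 6 equal slices spanning the solid's height, so layer i sits at z = i·h/6 — gives 6 non-empty perimeters. Each is a 6-segment closed polygon; G0 lifts to the layer z and rapids to the start vertex, then G1 traces the edges.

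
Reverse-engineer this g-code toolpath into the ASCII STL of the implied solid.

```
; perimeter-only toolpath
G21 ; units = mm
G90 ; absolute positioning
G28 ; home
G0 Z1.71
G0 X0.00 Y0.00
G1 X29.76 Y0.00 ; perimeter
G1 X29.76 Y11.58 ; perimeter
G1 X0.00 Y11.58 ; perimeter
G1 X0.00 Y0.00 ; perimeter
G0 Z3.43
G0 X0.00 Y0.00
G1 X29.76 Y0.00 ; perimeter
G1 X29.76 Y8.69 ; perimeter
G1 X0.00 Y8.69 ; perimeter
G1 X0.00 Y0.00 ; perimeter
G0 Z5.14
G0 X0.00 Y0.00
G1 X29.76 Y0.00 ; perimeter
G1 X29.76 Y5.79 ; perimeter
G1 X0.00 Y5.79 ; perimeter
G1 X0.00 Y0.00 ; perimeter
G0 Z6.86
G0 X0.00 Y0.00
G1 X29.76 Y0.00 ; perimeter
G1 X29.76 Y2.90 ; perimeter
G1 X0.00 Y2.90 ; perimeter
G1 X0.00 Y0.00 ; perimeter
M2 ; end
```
solid part
  facet normal 0.0000 0.0000 -1.0000
    outer loop
      vertex 29.76 14.48 0.00
      vertex 29.76 0.00 0.00
      vertex 0.00 0.00 0.00
    endloop
  endfacet
  facet normal 0.0000 0.0000 -1.0000
    outer loop
      vertex 0.00 14.48 0.00
      vertex 29.76 14.48 0.00
      vertex 0.00 0.00 0.00
    endloop
  endfacet
  facet normal 0.0000 -1.0000 0.0000
    outer loop
      vertex 0.00 0.00 0.00
      vertex 29.76 0.00 0.00
      vertex 29.76 0.00 8.57
    endloop
  endfacet
  facet normal 0.0000 -1.0000 0.0000
    outer loop
      vertex 0.00 0.00 0.00
      vertex 29.76 0.00 8.57
      vertex 0.00 0.00 8.57
    endloop
  endfacet
  facet normal 0.0000 0.5093 0.8606
    outer loop
      vertex 0.00 0.00 8.57
      vertex 29.76 0.00 8.57
      vertex 29.76 14.48 0.00
    endloop
  endfacet
  facet normal 0.0000 0.5093 0.8606
    outer loop
      vertex 0.00 0.00 8.57
      vertex 29.76 14.48 0.00
      vertex 0.00 14.48 0.00
    endloop
  endfacet
  facet normal -1.0000 0.0000 0.0000
    outer loop
      vertex 0.00 0.00 8.57
      vertex 0.00 14.48 0.00
      vertex 0.00 0.00 0.00
    endloop
  endfacet
  facet normal 1.0000 0.0000 0.0000
    outer loop
      vertex 29.76 0.00 0.00
      vertex 29.76 14.48 0.00
      vertex 29.76 0.00 8.57
    endloop
  endfacet
endsolid part

The G0 Z moves step by Δz≈1.71 mm. The G1 loops shrink linearly with z, so the solid tapers from its base footprint up to z≈8.57. Closing with a flat bottom cap and the tapered top and triangulating gives 8 facets — a wedge (ramp): 29.8 × 14.5 mm base, rising to 8.57 mm along the y=0 edge and sloping linearly to z=0 at y=14.5.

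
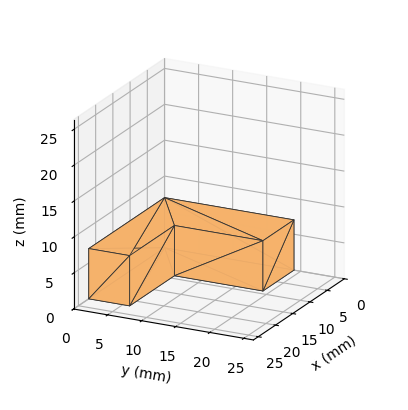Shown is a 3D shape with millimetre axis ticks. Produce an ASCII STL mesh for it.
Reading the render: the shape is an L-shaped prism: outer 22 × 19 mm, arm thicknesses ≈ 6 mm (horizontal) and 9 mm (vertical), extruded 7 mm in z (dimensions read to the nearest mm from the axis ticks). For the STL, each face is triangulated and given an outward normal.

solid part
  facet normal 0.0000 0.0000 -1.0000
    outer loop
      vertex 22.000 6.000 0.000
      vertex 22.000 0.000 0.000
      vertex 0.000 0.000 0.000
    endloop
  endfacet
  facet normal 0.0000 0.0000 -1.0000
    outer loop
      vertex 9.000 6.000 0.000
      vertex 22.000 6.000 0.000
      vertex 0.000 0.000 0.000
    endloop
  endfacet
  facet normal 0.0000 0.0000 -1.0000
    outer loop
      vertex 9.000 19.000 0.000
      vertex 9.000 6.000 0.000
      vertex 0.000 0.000 0.000
    endloop
  endfacet
  facet normal 0.0000 0.0000 -1.0000
    outer loop
      vertex 0.000 19.000 0.000
      vertex 9.000 19.000 0.000
      vertex 0.000 0.000 0.000
    endloop
  endfacet
  facet normal 0.0000 0.0000 1.0000
    outer loop
      vertex 0.000 0.000 7.000
      vertex 22.000 0.000 7.000
      vertex 22.000 6.000 7.000
    endloop
  endfacet
  facet normal 0.0000 0.0000 1.0000
    outer loop
      vertex 0.000 0.000 7.000
      vertex 22.000 6.000 7.000
      vertex 9.000 6.000 7.000
    endloop
  endfacet
  facet normal 0.0000 0.0000 1.0000
    outer loop
      vertex 0.000 0.000 7.000
      vertex 9.000 6.000 7.000
      vertex 9.000 19.000 7.000
    endloop
  endfacet
  facet normal 0.0000 0.0000 1.0000
    outer loop
      vertex 0.000 0.000 7.000
      vertex 9.000 19.000 7.000
      vertex 0.000 19.000 7.000
    endloop
  endfacet
  facet normal 0.0000 -1.0000 0.0000
    outer loop
      vertex 0.000 0.000 0.000
      vertex 22.000 0.000 0.000
      vertex 22.000 0.000 7.000
    endloop
  endfacet
  facet normal 0.0000 -1.0000 0.0000
    outer loop
      vertex 0.000 0.000 0.000
      vertex 22.000 0.000 7.000
      vertex 0.000 0.000 7.000
    endloop
  endfacet
  facet normal 1.0000 0.0000 0.0000
    outer loop
      vertex 22.000 0.000 0.000
      vertex 22.000 6.000 0.000
      vertex 22.000 6.000 7.000
    endloop
  endfacet
  facet normal 1.0000 0.0000 0.0000
    outer loop
      vertex 22.000 0.000 0.000
      vertex 22.000 6.000 7.000
      vertex 22.000 0.000 7.000
    endloop
  endfacet
  facet normal 0.0000 1.0000 0.0000
    outer loop
      vertex 22.000 6.000 0.000
      vertex 9.000 6.000 0.000
      vertex 9.000 6.000 7.000
    endloop
  endfacet
  facet normal 0.0000 1.0000 0.0000
    outer loop
      vertex 22.000 6.000 0.000
      vertex 9.000 6.000 7.000
      vertex 22.000 6.000 7.000
    endloop
  endfacet
  facet normal 1.0000 0.0000 0.0000
    outer loop
      vertex 9.000 6.000 0.000
      vertex 9.000 19.000 0.000
      vertex 9.000 19.000 7.000
    endloop
  endfacet
  facet normal 1.0000 0.0000 0.0000
    outer loop
      vertex 9.000 6.000 0.000
      vertex 9.000 19.000 7.000
      vertex 9.000 6.000 7.000
    endloop
  endfacet
  facet normal 0.0000 1.0000 0.0000
    outer loop
      vertex 9.000 19.000 0.000
      vertex 0.000 19.000 0.000
      vertex 0.000 19.000 7.000
    endloop
  endfacet
  facet normal 0.0000 1.0000 0.0000
    outer loop
      vertex 9.000 19.000 0.000
      vertex 0.000 19.000 7.000
      vertex 9.000 19.000 7.000
    endloop
  endfacet
  facet normal -1.0000 0.0000 0.0000
    outer loop
      vertex 0.000 19.000 0.000
      vertex 0.000 0.000 0.000
      vertex 0.000 0.000 7.000
    endloop
  endfacet
  facet normal -1.0000 0.0000 0.0000
    outer loop
      vertex 0.000 19.000 0.000
      vertex 0.000 0.000 7.000
      vertex 0.000 19.000 7.000
    endloop
  endfacet
endsolid part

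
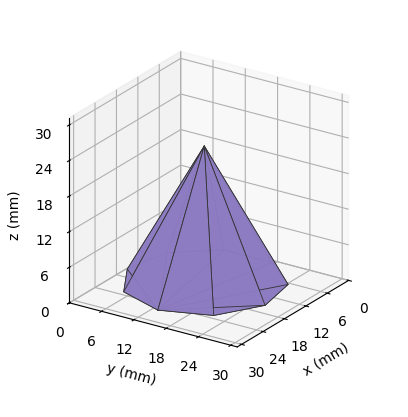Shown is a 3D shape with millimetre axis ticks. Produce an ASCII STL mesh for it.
Reading the render: the shape is a regular 9-sided pyramid, base circumscribed radius ≈ 13 mm, apex at z ≈ 23 mm (dimensions read to the nearest mm from the axis ticks). For the STL, each face is triangulated and given an outward normal.

solid part
  facet normal 0.0000 0.0000 -1.0000
    outer loop
      vertex 15.26 25.80 0.00
      vertex 22.96 21.36 0.00
      vertex 26.00 13.00 0.00
    endloop
  endfacet
  facet normal 0.0000 0.0000 -1.0000
    outer loop
      vertex 6.50 24.26 0.00
      vertex 15.26 25.80 0.00
      vertex 26.00 13.00 0.00
    endloop
  endfacet
  facet normal 0.0000 0.0000 -1.0000
    outer loop
      vertex 0.78 17.45 0.00
      vertex 6.50 24.26 0.00
      vertex 26.00 13.00 0.00
    endloop
  endfacet
  facet normal 0.0000 0.0000 -1.0000
    outer loop
      vertex 0.78 8.55 0.00
      vertex 0.78 17.45 0.00
      vertex 26.00 13.00 0.00
    endloop
  endfacet
  facet normal 0.0000 0.0000 -1.0000
    outer loop
      vertex 6.50 1.74 0.00
      vertex 0.78 8.55 0.00
      vertex 26.00 13.00 0.00
    endloop
  endfacet
  facet normal 0.0000 0.0000 -1.0000
    outer loop
      vertex 15.26 0.20 0.00
      vertex 6.50 1.74 0.00
      vertex 26.00 13.00 0.00
    endloop
  endfacet
  facet normal 0.0000 0.0000 -1.0000
    outer loop
      vertex 22.96 4.64 0.00
      vertex 15.26 0.20 0.00
      vertex 26.00 13.00 0.00
    endloop
  endfacet
  facet normal 0.8300 0.3018 0.4691
    outer loop
      vertex 26.00 13.00 0.00
      vertex 22.96 21.36 0.00
      vertex 13.00 13.00 23.00
    endloop
  endfacet
  facet normal 0.4412 0.7651 0.4691
    outer loop
      vertex 22.96 21.36 0.00
      vertex 15.26 25.80 0.00
      vertex 13.00 13.00 23.00
    endloop
  endfacet
  facet normal -0.1529 0.8698 0.4691
    outer loop
      vertex 15.26 25.80 0.00
      vertex 6.50 24.26 0.00
      vertex 13.00 13.00 23.00
    endloop
  endfacet
  facet normal -0.6762 0.5680 0.4692
    outer loop
      vertex 6.50 24.26 0.00
      vertex 0.78 17.45 0.00
      vertex 13.00 13.00 23.00
    endloop
  endfacet
  facet normal -0.8831 0.0000 0.4692
    outer loop
      vertex 0.78 17.45 0.00
      vertex 0.78 8.55 0.00
      vertex 13.00 13.00 23.00
    endloop
  endfacet
  facet normal -0.6762 -0.5680 0.4692
    outer loop
      vertex 0.78 8.55 0.00
      vertex 6.50 1.74 0.00
      vertex 13.00 13.00 23.00
    endloop
  endfacet
  facet normal -0.1529 -0.8698 0.4691
    outer loop
      vertex 6.50 1.74 0.00
      vertex 15.26 0.20 0.00
      vertex 13.00 13.00 23.00
    endloop
  endfacet
  facet normal 0.4412 -0.7651 0.4691
    outer loop
      vertex 15.26 0.20 0.00
      vertex 22.96 4.64 0.00
      vertex 13.00 13.00 23.00
    endloop
  endfacet
  facet normal 0.8300 -0.3018 0.4691
    outer loop
      vertex 22.96 4.64 0.00
      vertex 26.00 13.00 0.00
      vertex 13.00 13.00 23.00
    endloop
  endfacet
endsolid part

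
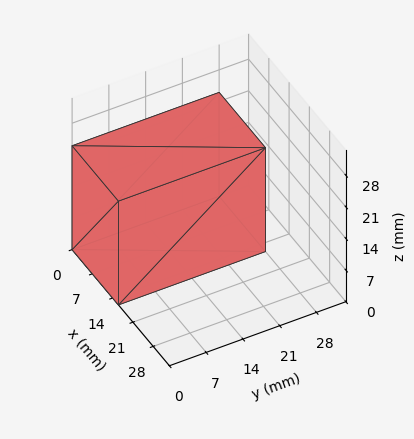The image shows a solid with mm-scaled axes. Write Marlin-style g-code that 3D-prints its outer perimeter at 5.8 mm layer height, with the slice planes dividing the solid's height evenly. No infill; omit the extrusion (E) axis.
Reading the render: the shape is a rectangular box, roughly 16 × 28 mm footprint and 23 mm tall (dimensions read to the nearest mm from the axis ticks). For the g-code, the solid's height is divided into equal slices at the stated Δz and each level perimeter traced with G1 moves after a G0 lift.

; perimeter-only toolpath
G21 ; units = mm
G90 ; absolute positioning
G28 ; home
; layer 1
G0 Z5.8
G0 X0.0 Y0.0
G1 X16.0 Y0.0
G1 X16.0 Y28.0
G1 X0.0 Y28.0
G1 X0.0 Y0.0
; layer 2
G0 Z11.5
G0 X0.0 Y0.0
G1 X16.0 Y0.0
G1 X16.0 Y28.0
G1 X0.0 Y28.0
G1 X0.0 Y0.0
; layer 3
G0 Z17.2
G0 X0.0 Y0.0
G1 X16.0 Y0.0
G1 X16.0 Y28.0
G1 X0.0 Y28.0
G1 X0.0 Y0.0
; layer 4
G0 Z23.0
G0 X0.0 Y0.0
G1 X16.0 Y0.0
G1 X16.0 Y28.0
G1 X0.0 Y28.0
G1 X0.0 Y0.0
M2 ; end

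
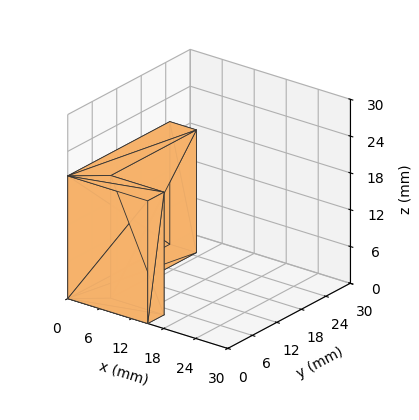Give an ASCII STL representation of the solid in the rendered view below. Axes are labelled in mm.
Reading the render: the shape is an L-shaped prism: outer 15 × 25 mm, arm thicknesses ≈ 4 mm (horizontal) and 5 mm (vertical), extruded 20 mm in z (dimensions read to the nearest mm from the axis ticks). For the STL, each face is triangulated and given an outward normal.

solid part
  facet normal 0.0000 0.0000 -1.0000
    outer loop
      vertex 15.0 4.0 0.0
      vertex 15.0 0.0 0.0
      vertex 0.0 0.0 0.0
    endloop
  endfacet
  facet normal 0.0000 0.0000 -1.0000
    outer loop
      vertex 5.0 4.0 0.0
      vertex 15.0 4.0 0.0
      vertex 0.0 0.0 0.0
    endloop
  endfacet
  facet normal 0.0000 0.0000 -1.0000
    outer loop
      vertex 5.0 25.0 0.0
      vertex 5.0 4.0 0.0
      vertex 0.0 0.0 0.0
    endloop
  endfacet
  facet normal 0.0000 0.0000 -1.0000
    outer loop
      vertex 0.0 25.0 0.0
      vertex 5.0 25.0 0.0
      vertex 0.0 0.0 0.0
    endloop
  endfacet
  facet normal 0.0000 0.0000 1.0000
    outer loop
      vertex 0.0 0.0 20.0
      vertex 15.0 0.0 20.0
      vertex 15.0 4.0 20.0
    endloop
  endfacet
  facet normal 0.0000 0.0000 1.0000
    outer loop
      vertex 0.0 0.0 20.0
      vertex 15.0 4.0 20.0
      vertex 5.0 4.0 20.0
    endloop
  endfacet
  facet normal 0.0000 0.0000 1.0000
    outer loop
      vertex 0.0 0.0 20.0
      vertex 5.0 4.0 20.0
      vertex 5.0 25.0 20.0
    endloop
  endfacet
  facet normal 0.0000 0.0000 1.0000
    outer loop
      vertex 0.0 0.0 20.0
      vertex 5.0 25.0 20.0
      vertex 0.0 25.0 20.0
    endloop
  endfacet
  facet normal 0.0000 -1.0000 0.0000
    outer loop
      vertex 0.0 0.0 0.0
      vertex 15.0 0.0 0.0
      vertex 15.0 0.0 20.0
    endloop
  endfacet
  facet normal 0.0000 -1.0000 0.0000
    outer loop
      vertex 0.0 0.0 0.0
      vertex 15.0 0.0 20.0
      vertex 0.0 0.0 20.0
    endloop
  endfacet
  facet normal 1.0000 0.0000 0.0000
    outer loop
      vertex 15.0 0.0 0.0
      vertex 15.0 4.0 0.0
      vertex 15.0 4.0 20.0
    endloop
  endfacet
  facet normal 1.0000 0.0000 0.0000
    outer loop
      vertex 15.0 0.0 0.0
      vertex 15.0 4.0 20.0
      vertex 15.0 0.0 20.0
    endloop
  endfacet
  facet normal 0.0000 1.0000 0.0000
    outer loop
      vertex 15.0 4.0 0.0
      vertex 5.0 4.0 0.0
      vertex 5.0 4.0 20.0
    endloop
  endfacet
  facet normal 0.0000 1.0000 0.0000
    outer loop
      vertex 15.0 4.0 0.0
      vertex 5.0 4.0 20.0
      vertex 15.0 4.0 20.0
    endloop
  endfacet
  facet normal 1.0000 0.0000 0.0000
    outer loop
      vertex 5.0 4.0 0.0
      vertex 5.0 25.0 0.0
      vertex 5.0 25.0 20.0
    endloop
  endfacet
  facet normal 1.0000 0.0000 0.0000
    outer loop
      vertex 5.0 4.0 0.0
      vertex 5.0 25.0 20.0
      vertex 5.0 4.0 20.0
    endloop
  endfacet
  facet normal 0.0000 1.0000 0.0000
    outer loop
      vertex 5.0 25.0 0.0
      vertex 0.0 25.0 0.0
      vertex 0.0 25.0 20.0
    endloop
  endfacet
  facet normal 0.0000 1.0000 0.0000
    outer loop
      vertex 5.0 25.0 0.0
      vertex 0.0 25.0 20.0
      vertex 5.0 25.0 20.0
    endloop
  endfacet
  facet normal -1.0000 0.0000 0.0000
    outer loop
      vertex 0.0 25.0 0.0
      vertex 0.0 0.0 0.0
      vertex 0.0 0.0 20.0
    endloop
  endfacet
  facet normal -1.0000 0.0000 0.0000
    outer loop
      vertex 0.0 25.0 0.0
      vertex 0.0 0.0 20.0
      vertex 0.0 25.0 20.0
    endloop
  endfacet
endsolid part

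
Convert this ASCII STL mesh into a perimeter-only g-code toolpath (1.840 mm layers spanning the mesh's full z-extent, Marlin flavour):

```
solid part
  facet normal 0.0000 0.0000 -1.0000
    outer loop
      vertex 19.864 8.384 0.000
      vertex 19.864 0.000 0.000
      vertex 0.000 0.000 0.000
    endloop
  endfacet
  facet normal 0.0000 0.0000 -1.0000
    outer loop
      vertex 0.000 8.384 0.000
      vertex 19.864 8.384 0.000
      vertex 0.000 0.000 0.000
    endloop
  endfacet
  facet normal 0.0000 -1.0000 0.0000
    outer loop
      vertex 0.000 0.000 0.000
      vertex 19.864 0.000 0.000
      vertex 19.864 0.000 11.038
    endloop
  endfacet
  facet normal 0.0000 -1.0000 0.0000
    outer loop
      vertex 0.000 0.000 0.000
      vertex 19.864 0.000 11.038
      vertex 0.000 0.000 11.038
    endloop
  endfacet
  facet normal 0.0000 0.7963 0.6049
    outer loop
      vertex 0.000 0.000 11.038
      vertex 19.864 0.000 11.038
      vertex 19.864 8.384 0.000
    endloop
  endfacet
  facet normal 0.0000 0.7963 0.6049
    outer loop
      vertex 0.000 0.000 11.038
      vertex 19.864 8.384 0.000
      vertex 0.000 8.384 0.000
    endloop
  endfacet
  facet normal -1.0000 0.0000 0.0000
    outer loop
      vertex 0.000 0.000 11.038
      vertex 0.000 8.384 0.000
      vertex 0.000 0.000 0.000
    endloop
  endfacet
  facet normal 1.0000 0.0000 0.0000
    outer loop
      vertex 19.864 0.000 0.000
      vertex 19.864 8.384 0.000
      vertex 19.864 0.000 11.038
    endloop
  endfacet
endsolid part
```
; perimeter-only toolpath
G21 ; units = mm
G90 ; absolute positioning
G28 ; home
; layer 1
G0 Z1.840
G0 X0.000 Y0.000
G1 X19.864 Y0.000
G1 X19.864 Y6.987
G1 X0.000 Y6.987
G1 X0.000 Y0.000
; layer 2
G0 Z3.679
G0 X0.000 Y0.000
G1 X19.864 Y0.000
G1 X19.864 Y5.589
G1 X0.000 Y5.589
G1 X0.000 Y0.000
; layer 3
G0 Z5.519
G0 X0.000 Y0.000
G1 X19.864 Y0.000
G1 X19.864 Y4.192
G1 X0.000 Y4.192
G1 X0.000 Y0.000
; layer 4
G0 Z7.359
G0 X0.000 Y0.000
G1 X19.864 Y0.000
G1 X19.864 Y2.795
G1 X0.000 Y2.795
G1 X0.000 Y0.000
; layer 5
G0 Z9.198
G0 X0.000 Y0.000
G1 X19.864 Y0.000
G1 X19.864 Y1.397
G1 X0.000 Y1.397
G1 X0.000 Y0.000
M2 ; end

The solid is a wedge (ramp): 19.9 × 8.38 mm base, rising to 11 mm along the y=0 edge and sloping linearly to z=0 at y=8.38. Slicing at Δz = 1.840 mm — 6 equal slices spanning the solid's height, so layer i sits at z = i·h/6 — gives 5 non-empty perimeters. Each is a 4-segment closed polygon; G0 lifts to the layer z and rapids to the start vertex, then G1 traces the edges. The cross-section shrinks linearly with z (the slice at the apex is degenerate and omitted).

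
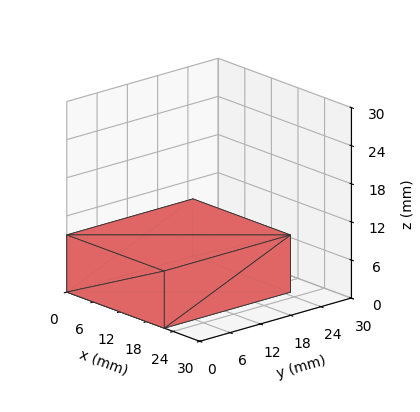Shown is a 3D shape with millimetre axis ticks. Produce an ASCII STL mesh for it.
Reading the render: the shape is a rectangular box, roughly 22 × 25 mm footprint and 9 mm tall (dimensions read to the nearest mm from the axis ticks). For the STL, each face is triangulated and given an outward normal.

solid part
  facet normal 0.0000 0.0000 -1.0000
    outer loop
      vertex 22.000 25.000 0.000
      vertex 22.000 0.000 0.000
      vertex 0.000 0.000 0.000
    endloop
  endfacet
  facet normal 0.0000 0.0000 -1.0000
    outer loop
      vertex 0.000 25.000 0.000
      vertex 22.000 25.000 0.000
      vertex 0.000 0.000 0.000
    endloop
  endfacet
  facet normal 0.0000 0.0000 1.0000
    outer loop
      vertex 0.000 0.000 9.000
      vertex 22.000 0.000 9.000
      vertex 22.000 25.000 9.000
    endloop
  endfacet
  facet normal 0.0000 0.0000 1.0000
    outer loop
      vertex 0.000 0.000 9.000
      vertex 22.000 25.000 9.000
      vertex 0.000 25.000 9.000
    endloop
  endfacet
  facet normal 0.0000 -1.0000 0.0000
    outer loop
      vertex 0.000 0.000 0.000
      vertex 22.000 0.000 0.000
      vertex 22.000 0.000 9.000
    endloop
  endfacet
  facet normal 0.0000 -1.0000 0.0000
    outer loop
      vertex 0.000 0.000 0.000
      vertex 22.000 0.000 9.000
      vertex 0.000 0.000 9.000
    endloop
  endfacet
  facet normal 0.0000 1.0000 0.0000
    outer loop
      vertex 22.000 25.000 9.000
      vertex 22.000 25.000 0.000
      vertex 0.000 25.000 0.000
    endloop
  endfacet
  facet normal 0.0000 1.0000 0.0000
    outer loop
      vertex 0.000 25.000 9.000
      vertex 22.000 25.000 9.000
      vertex 0.000 25.000 0.000
    endloop
  endfacet
  facet normal -1.0000 0.0000 0.0000
    outer loop
      vertex 0.000 25.000 9.000
      vertex 0.000 25.000 0.000
      vertex 0.000 0.000 0.000
    endloop
  endfacet
  facet normal -1.0000 0.0000 0.0000
    outer loop
      vertex 0.000 0.000 9.000
      vertex 0.000 25.000 9.000
      vertex 0.000 0.000 0.000
    endloop
  endfacet
  facet normal 1.0000 0.0000 0.0000
    outer loop
      vertex 22.000 0.000 0.000
      vertex 22.000 25.000 0.000
      vertex 22.000 25.000 9.000
    endloop
  endfacet
  facet normal 1.0000 0.0000 0.0000
    outer loop
      vertex 22.000 0.000 0.000
      vertex 22.000 25.000 9.000
      vertex 22.000 0.000 9.000
    endloop
  endfacet
endsolid part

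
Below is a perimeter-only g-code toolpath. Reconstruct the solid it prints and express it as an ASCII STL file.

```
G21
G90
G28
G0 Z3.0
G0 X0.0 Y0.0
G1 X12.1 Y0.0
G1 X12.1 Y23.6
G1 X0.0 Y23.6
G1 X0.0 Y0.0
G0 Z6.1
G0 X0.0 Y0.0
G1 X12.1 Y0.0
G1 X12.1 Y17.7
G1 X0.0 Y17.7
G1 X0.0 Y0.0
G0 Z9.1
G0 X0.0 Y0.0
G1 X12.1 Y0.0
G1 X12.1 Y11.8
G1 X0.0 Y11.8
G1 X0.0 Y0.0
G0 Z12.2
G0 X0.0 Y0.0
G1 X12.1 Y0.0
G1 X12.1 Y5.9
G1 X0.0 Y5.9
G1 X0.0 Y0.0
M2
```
solid part
  facet normal 0.0000 0.0000 -1.0000
    outer loop
      vertex 12.1 29.5 0.0
      vertex 12.1 0.0 0.0
      vertex 0.0 0.0 0.0
    endloop
  endfacet
  facet normal 0.0000 0.0000 -1.0000
    outer loop
      vertex 0.0 29.5 0.0
      vertex 12.1 29.5 0.0
      vertex 0.0 0.0 0.0
    endloop
  endfacet
  facet normal 0.0000 -1.0000 0.0000
    outer loop
      vertex 0.0 0.0 0.0
      vertex 12.1 0.0 0.0
      vertex 12.1 0.0 15.2
    endloop
  endfacet
  facet normal 0.0000 -1.0000 0.0000
    outer loop
      vertex 0.0 0.0 0.0
      vertex 12.1 0.0 15.2
      vertex 0.0 0.0 15.2
    endloop
  endfacet
  facet normal 0.0000 0.4580 0.8889
    outer loop
      vertex 0.0 0.0 15.2
      vertex 12.1 0.0 15.2
      vertex 12.1 29.5 0.0
    endloop
  endfacet
  facet normal 0.0000 0.4580 0.8889
    outer loop
      vertex 0.0 0.0 15.2
      vertex 12.1 29.5 0.0
      vertex 0.0 29.5 0.0
    endloop
  endfacet
  facet normal -1.0000 0.0000 0.0000
    outer loop
      vertex 0.0 0.0 15.2
      vertex 0.0 29.5 0.0
      vertex 0.0 0.0 0.0
    endloop
  endfacet
  facet normal 1.0000 0.0000 0.0000
    outer loop
      vertex 12.1 0.0 0.0
      vertex 12.1 29.5 0.0
      vertex 12.1 0.0 15.2
    endloop
  endfacet
endsolid part

The G0 Z moves step by Δz≈3.0 mm. The G1 loops shrink linearly with z, so the solid tapers from its base footprint up to z≈15.2. Closing with a flat bottom cap and the tapered top and triangulating gives 8 facets — a wedge (ramp): 12.1 × 29.5 mm base, rising to 15.2 mm along the y=0 edge and sloping linearly to z=0 at y=29.5.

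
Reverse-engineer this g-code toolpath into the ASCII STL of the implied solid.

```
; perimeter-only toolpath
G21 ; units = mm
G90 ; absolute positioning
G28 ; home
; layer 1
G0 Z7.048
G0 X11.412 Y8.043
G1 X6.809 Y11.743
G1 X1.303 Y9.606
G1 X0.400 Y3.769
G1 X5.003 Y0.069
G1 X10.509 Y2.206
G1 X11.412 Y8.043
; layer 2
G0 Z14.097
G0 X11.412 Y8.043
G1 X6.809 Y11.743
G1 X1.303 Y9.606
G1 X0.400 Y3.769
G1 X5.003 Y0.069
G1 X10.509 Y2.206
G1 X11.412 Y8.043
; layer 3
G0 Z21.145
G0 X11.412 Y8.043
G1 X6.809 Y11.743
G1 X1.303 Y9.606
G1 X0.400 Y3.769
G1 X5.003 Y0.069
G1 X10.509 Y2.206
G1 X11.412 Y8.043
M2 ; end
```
solid part
  facet normal 0.0000 0.0000 -1.0000
    outer loop
      vertex 1.303 9.606 0.000
      vertex 6.809 11.743 0.000
      vertex 11.412 8.043 0.000
    endloop
  endfacet
  facet normal 0.0000 0.0000 -1.0000
    outer loop
      vertex 0.400 3.769 0.000
      vertex 1.303 9.606 0.000
      vertex 11.412 8.043 0.000
    endloop
  endfacet
  facet normal 0.0000 0.0000 -1.0000
    outer loop
      vertex 5.003 0.069 0.000
      vertex 0.400 3.769 0.000
      vertex 11.412 8.043 0.000
    endloop
  endfacet
  facet normal 0.0000 0.0000 -1.0000
    outer loop
      vertex 10.509 2.206 0.000
      vertex 5.003 0.069 0.000
      vertex 11.412 8.043 0.000
    endloop
  endfacet
  facet normal 0.0000 0.0000 1.0000
    outer loop
      vertex 11.412 8.043 21.145
      vertex 6.809 11.743 21.145
      vertex 1.303 9.606 21.145
    endloop
  endfacet
  facet normal 0.0000 0.0000 1.0000
    outer loop
      vertex 11.412 8.043 21.145
      vertex 1.303 9.606 21.145
      vertex 0.400 3.769 21.145
    endloop
  endfacet
  facet normal 0.0000 0.0000 1.0000
    outer loop
      vertex 11.412 8.043 21.145
      vertex 0.400 3.769 21.145
      vertex 5.003 0.069 21.145
    endloop
  endfacet
  facet normal 0.0000 0.0000 1.0000
    outer loop
      vertex 11.412 8.043 21.145
      vertex 5.003 0.069 21.145
      vertex 10.509 2.206 21.145
    endloop
  endfacet
  facet normal 0.6265 0.7794 0.0000
    outer loop
      vertex 11.412 8.043 0.000
      vertex 6.809 11.743 0.000
      vertex 6.809 11.743 21.145
    endloop
  endfacet
  facet normal 0.6265 0.7794 0.0000
    outer loop
      vertex 11.412 8.043 0.000
      vertex 6.809 11.743 21.145
      vertex 11.412 8.043 21.145
    endloop
  endfacet
  facet normal -0.3618 0.9322 0.0000
    outer loop
      vertex 6.809 11.743 0.000
      vertex 1.303 9.606 0.000
      vertex 1.303 9.606 21.145
    endloop
  endfacet
  facet normal -0.3618 0.9322 0.0000
    outer loop
      vertex 6.809 11.743 0.000
      vertex 1.303 9.606 21.145
      vertex 6.809 11.743 21.145
    endloop
  endfacet
  facet normal -0.9882 0.1529 0.0000
    outer loop
      vertex 1.303 9.606 0.000
      vertex 0.400 3.769 0.000
      vertex 0.400 3.769 21.145
    endloop
  endfacet
  facet normal -0.9882 0.1529 0.0000
    outer loop
      vertex 1.303 9.606 0.000
      vertex 0.400 3.769 21.145
      vertex 1.303 9.606 21.145
    endloop
  endfacet
  facet normal -0.6265 -0.7794 0.0000
    outer loop
      vertex 0.400 3.769 0.000
      vertex 5.003 0.069 0.000
      vertex 5.003 0.069 21.145
    endloop
  endfacet
  facet normal -0.6265 -0.7794 0.0000
    outer loop
      vertex 0.400 3.769 0.000
      vertex 5.003 0.069 21.145
      vertex 0.400 3.769 21.145
    endloop
  endfacet
  facet normal 0.3618 -0.9322 0.0000
    outer loop
      vertex 5.003 0.069 0.000
      vertex 10.509 2.206 0.000
      vertex 10.509 2.206 21.145
    endloop
  endfacet
  facet normal 0.3618 -0.9322 0.0000
    outer loop
      vertex 5.003 0.069 0.000
      vertex 10.509 2.206 21.145
      vertex 5.003 0.069 21.145
    endloop
  endfacet
  facet normal 0.9882 -0.1529 0.0000
    outer loop
      vertex 10.509 2.206 0.000
      vertex 11.412 8.043 0.000
      vertex 11.412 8.043 21.145
    endloop
  endfacet
  facet normal 0.9882 -0.1529 0.0000
    outer loop
      vertex 10.509 2.206 0.000
      vertex 11.412 8.043 21.145
      vertex 10.509 2.206 21.145
    endloop
  endfacet
endsolid part

The G0 Z moves step by Δz≈7.048 mm. Every layer's G1 loop is the same polygon, so the solid is a straight extrusion of it from z=0 to z≈21.1. Closing with flat bottom and top caps and triangulating gives 20 facets — a regular 6-sided prism (a cylinder approximated with 6 flat sides), circumscribed radius ≈ 5.91 mm, height ≈ 21.1 mm.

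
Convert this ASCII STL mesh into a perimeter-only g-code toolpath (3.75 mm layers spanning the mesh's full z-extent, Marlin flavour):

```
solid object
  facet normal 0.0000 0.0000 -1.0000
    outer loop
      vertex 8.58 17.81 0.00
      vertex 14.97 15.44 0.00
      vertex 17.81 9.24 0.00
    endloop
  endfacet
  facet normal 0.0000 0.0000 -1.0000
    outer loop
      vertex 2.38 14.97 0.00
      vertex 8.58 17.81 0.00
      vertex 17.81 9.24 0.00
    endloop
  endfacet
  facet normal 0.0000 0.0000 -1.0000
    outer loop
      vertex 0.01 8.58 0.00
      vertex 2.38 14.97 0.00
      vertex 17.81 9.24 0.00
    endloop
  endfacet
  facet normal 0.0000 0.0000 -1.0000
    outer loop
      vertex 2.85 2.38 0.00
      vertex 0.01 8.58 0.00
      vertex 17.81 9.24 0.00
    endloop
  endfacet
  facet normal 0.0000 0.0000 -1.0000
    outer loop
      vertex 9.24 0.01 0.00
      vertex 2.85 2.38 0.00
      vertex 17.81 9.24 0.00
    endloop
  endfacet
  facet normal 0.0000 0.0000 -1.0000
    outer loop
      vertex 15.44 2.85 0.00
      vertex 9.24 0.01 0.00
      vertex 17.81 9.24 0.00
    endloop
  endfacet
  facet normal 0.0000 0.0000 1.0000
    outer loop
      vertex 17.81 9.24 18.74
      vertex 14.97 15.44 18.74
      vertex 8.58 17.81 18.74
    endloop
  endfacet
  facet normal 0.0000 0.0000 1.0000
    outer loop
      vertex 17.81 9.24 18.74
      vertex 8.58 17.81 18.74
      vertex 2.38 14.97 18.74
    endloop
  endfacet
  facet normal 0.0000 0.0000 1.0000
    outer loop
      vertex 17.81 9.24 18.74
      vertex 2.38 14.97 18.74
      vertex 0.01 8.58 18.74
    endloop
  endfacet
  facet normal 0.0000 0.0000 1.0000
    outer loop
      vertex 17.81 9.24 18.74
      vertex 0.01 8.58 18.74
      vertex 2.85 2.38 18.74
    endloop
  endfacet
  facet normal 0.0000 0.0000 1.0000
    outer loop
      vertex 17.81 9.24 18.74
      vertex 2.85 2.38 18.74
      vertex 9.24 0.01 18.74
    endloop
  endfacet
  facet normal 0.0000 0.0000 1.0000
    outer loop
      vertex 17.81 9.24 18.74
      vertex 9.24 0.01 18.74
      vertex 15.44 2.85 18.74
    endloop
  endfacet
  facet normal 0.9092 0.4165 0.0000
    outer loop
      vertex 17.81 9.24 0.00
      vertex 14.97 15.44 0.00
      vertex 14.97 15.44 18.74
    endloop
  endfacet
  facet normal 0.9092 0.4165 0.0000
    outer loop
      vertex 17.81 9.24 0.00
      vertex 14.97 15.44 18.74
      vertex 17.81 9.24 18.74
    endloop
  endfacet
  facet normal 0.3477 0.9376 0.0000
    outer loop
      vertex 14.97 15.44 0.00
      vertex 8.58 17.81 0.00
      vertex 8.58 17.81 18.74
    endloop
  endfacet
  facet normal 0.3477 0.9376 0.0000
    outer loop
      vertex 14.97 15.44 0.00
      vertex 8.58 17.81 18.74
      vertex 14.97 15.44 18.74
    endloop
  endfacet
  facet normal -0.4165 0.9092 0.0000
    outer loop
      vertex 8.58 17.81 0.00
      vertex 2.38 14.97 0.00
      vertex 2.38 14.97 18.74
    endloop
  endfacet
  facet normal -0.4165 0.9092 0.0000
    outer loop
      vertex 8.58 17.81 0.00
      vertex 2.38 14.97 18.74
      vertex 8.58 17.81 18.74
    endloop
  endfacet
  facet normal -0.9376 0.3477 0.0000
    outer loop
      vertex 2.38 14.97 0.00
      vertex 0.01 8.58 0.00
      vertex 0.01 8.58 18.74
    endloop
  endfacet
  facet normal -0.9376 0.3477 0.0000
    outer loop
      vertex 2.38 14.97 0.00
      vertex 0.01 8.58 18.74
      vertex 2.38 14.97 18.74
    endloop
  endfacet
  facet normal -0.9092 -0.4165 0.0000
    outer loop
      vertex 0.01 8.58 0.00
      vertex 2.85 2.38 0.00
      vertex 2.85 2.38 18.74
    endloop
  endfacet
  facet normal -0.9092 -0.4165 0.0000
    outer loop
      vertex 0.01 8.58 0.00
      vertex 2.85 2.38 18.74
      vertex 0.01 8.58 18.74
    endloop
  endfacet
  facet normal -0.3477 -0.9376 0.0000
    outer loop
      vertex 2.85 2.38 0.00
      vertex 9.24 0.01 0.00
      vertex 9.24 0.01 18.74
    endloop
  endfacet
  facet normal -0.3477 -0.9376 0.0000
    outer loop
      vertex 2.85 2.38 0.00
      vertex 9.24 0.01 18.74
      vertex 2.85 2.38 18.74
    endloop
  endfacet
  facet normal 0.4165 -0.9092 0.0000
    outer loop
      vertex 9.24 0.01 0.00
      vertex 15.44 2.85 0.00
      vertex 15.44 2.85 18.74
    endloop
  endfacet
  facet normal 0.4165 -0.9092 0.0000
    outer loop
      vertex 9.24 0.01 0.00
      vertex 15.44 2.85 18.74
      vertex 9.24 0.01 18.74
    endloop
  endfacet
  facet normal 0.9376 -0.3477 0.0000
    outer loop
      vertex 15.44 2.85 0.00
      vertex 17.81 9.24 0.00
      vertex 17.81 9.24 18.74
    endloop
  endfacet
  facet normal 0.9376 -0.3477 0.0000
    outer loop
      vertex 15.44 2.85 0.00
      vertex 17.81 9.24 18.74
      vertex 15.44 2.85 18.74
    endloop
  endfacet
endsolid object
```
; perimeter-only toolpath
G21 ; units = mm
G90 ; absolute positioning
G28 ; home
; layer 1
G0 Z3.75
G0 X17.81 Y9.24
G1 X14.97 Y15.44
G1 X8.58 Y17.81
G1 X2.38 Y14.97
G1 X0.01 Y8.58
G1 X2.85 Y2.38
G1 X9.24 Y0.01
G1 X15.44 Y2.85
G1 X17.81 Y9.24
; layer 2
G0 Z7.50
G0 X17.81 Y9.24
G1 X14.97 Y15.44
G1 X8.58 Y17.81
G1 X2.38 Y14.97
G1 X0.01 Y8.58
G1 X2.85 Y2.38
G1 X9.24 Y0.01
G1 X15.44 Y2.85
G1 X17.81 Y9.24
; layer 3
G0 Z11.24
G0 X17.81 Y9.24
G1 X14.97 Y15.44
G1 X8.58 Y17.81
G1 X2.38 Y14.97
G1 X0.01 Y8.58
G1 X2.85 Y2.38
G1 X9.24 Y0.01
G1 X15.44 Y2.85
G1 X17.81 Y9.24
; layer 4
G0 Z14.99
G0 X17.81 Y9.24
G1 X14.97 Y15.44
G1 X8.58 Y17.81
G1 X2.38 Y14.97
G1 X0.01 Y8.58
G1 X2.85 Y2.38
G1 X9.24 Y0.01
G1 X15.44 Y2.85
G1 X17.81 Y9.24
; layer 5
G0 Z18.74
G0 X17.81 Y9.24
G1 X14.97 Y15.44
G1 X8.58 Y17.81
G1 X2.38 Y14.97
G1 X0.01 Y8.58
G1 X2.85 Y2.38
G1 X9.24 Y0.01
G1 X15.44 Y2.85
G1 X17.81 Y9.24
M2 ; end

The solid is a regular 8-sided prism (a cylinder approximated with 8 flat sides), circumscribed radius ≈ 8.91 mm, height ≈ 18.7 mm. Slicing at Δz = 3.75 mm — 5 equal slices spanning the solid's height, so layer i sits at z = i·h/5 — gives 5 non-empty perimeters. Each is a 8-segment closed polygon; G0 lifts to the layer z and rapids to the start vertex, then G1 traces the edges.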